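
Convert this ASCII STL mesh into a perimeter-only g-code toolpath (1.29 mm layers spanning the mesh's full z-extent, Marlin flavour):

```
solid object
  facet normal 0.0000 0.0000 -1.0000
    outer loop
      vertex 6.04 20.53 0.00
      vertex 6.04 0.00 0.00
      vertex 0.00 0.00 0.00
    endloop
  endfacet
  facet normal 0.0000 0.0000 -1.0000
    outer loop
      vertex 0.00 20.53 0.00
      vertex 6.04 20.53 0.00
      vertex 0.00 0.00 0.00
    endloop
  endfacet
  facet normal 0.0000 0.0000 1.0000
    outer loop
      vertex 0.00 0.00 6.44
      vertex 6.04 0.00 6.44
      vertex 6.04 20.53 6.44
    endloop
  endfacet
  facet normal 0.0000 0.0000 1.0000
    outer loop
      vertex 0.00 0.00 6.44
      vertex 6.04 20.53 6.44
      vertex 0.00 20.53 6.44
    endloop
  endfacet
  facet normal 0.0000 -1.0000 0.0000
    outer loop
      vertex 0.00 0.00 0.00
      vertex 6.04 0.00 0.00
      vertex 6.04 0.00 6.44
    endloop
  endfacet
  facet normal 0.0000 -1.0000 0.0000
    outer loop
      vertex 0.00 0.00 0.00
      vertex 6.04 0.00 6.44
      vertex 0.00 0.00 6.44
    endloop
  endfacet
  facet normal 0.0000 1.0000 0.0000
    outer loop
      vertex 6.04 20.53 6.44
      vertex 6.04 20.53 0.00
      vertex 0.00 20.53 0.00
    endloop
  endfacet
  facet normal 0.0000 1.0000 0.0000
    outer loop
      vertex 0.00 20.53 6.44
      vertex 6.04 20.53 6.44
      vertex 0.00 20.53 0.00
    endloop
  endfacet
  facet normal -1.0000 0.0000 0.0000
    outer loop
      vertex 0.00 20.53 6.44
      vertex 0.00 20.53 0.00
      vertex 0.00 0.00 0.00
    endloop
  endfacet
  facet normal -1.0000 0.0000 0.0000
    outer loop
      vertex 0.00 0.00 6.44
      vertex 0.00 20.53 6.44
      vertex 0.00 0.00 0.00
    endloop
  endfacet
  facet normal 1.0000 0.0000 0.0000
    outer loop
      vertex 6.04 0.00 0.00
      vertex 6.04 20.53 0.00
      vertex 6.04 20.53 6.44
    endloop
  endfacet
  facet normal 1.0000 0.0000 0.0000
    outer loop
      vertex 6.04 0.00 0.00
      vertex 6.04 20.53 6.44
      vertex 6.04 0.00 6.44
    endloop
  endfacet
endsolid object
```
; perimeter-only toolpath
G21 ; units = mm
G90 ; absolute positioning
G28 ; home
; layer 1
G0 Z1.29
G0 X0.00 Y0.00
G1 X6.04 Y0.00
G1 X6.04 Y20.53
G1 X0.00 Y20.53
G1 X0.00 Y0.00
; layer 2
G0 Z2.58
G0 X0.00 Y0.00
G1 X6.04 Y0.00
G1 X6.04 Y20.53
G1 X0.00 Y20.53
G1 X0.00 Y0.00
; layer 3
G0 Z3.86
G0 X0.00 Y0.00
G1 X6.04 Y0.00
G1 X6.04 Y20.53
G1 X0.00 Y20.53
G1 X0.00 Y0.00
; layer 4
G0 Z5.15
G0 X0.00 Y0.00
G1 X6.04 Y0.00
G1 X6.04 Y20.53
G1 X0.00 Y20.53
G1 X0.00 Y0.00
; layer 5
G0 Z6.44
G0 X0.00 Y0.00
G1 X6.04 Y0.00
G1 X6.04 Y20.53
G1 X0.00 Y20.53
G1 X0.00 Y0.00
M2 ; end

The solid is a rectangular box, roughly 6.04 × 20.5 mm footprint and 6.44 mm tall. Slicing at Δz = 1.29 mm — 5 equal slices spanning the solid's height, so layer i sits at z = i·h/5 — gives 5 non-empty perimeters. Each is a 4-segment closed polygon; G0 lifts to the layer z and rapids to the start vertex, then G1 traces the edges.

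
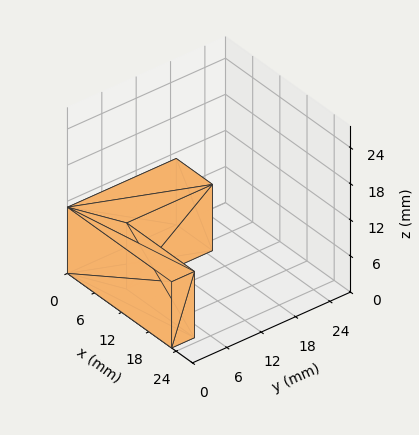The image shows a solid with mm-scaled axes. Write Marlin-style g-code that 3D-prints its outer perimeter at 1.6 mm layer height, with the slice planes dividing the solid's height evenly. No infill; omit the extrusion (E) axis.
Reading the render: the shape is an L-shaped prism: outer 23 × 19 mm, arm thicknesses ≈ 4 mm (horizontal) and 8 mm (vertical), extruded 11 mm in z (dimensions read to the nearest mm from the axis ticks). For the g-code, the solid's height is divided into equal slices at the stated Δz and each level perimeter traced with G1 moves after a G0 lift.

; perimeter-only toolpath
G21 ; units = mm
G90 ; absolute positioning
G28 ; home
; layer 1
G0 Z1.6
G0 X0.0 Y0.0
G1 X23.0 Y0.0
G1 X23.0 Y4.0
G1 X8.0 Y4.0
G1 X8.0 Y19.0
G1 X0.0 Y19.0
G1 X0.0 Y0.0
; layer 2
G0 Z3.1
G0 X0.0 Y0.0
G1 X23.0 Y0.0
G1 X23.0 Y4.0
G1 X8.0 Y4.0
G1 X8.0 Y19.0
G1 X0.0 Y19.0
G1 X0.0 Y0.0
; layer 3
G0 Z4.7
G0 X0.0 Y0.0
G1 X23.0 Y0.0
G1 X23.0 Y4.0
G1 X8.0 Y4.0
G1 X8.0 Y19.0
G1 X0.0 Y19.0
G1 X0.0 Y0.0
; layer 4
G0 Z6.3
G0 X0.0 Y0.0
G1 X23.0 Y0.0
G1 X23.0 Y4.0
G1 X8.0 Y4.0
G1 X8.0 Y19.0
G1 X0.0 Y19.0
G1 X0.0 Y0.0
; layer 5
G0 Z7.9
G0 X0.0 Y0.0
G1 X23.0 Y0.0
G1 X23.0 Y4.0
G1 X8.0 Y4.0
G1 X8.0 Y19.0
G1 X0.0 Y19.0
G1 X0.0 Y0.0
; layer 6
G0 Z9.4
G0 X0.0 Y0.0
G1 X23.0 Y0.0
G1 X23.0 Y4.0
G1 X8.0 Y4.0
G1 X8.0 Y19.0
G1 X0.0 Y19.0
G1 X0.0 Y0.0
; layer 7
G0 Z11.0
G0 X0.0 Y0.0
G1 X23.0 Y0.0
G1 X23.0 Y4.0
G1 X8.0 Y4.0
G1 X8.0 Y19.0
G1 X0.0 Y19.0
G1 X0.0 Y0.0
M2 ; end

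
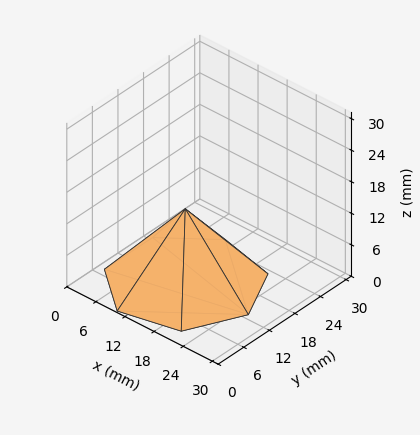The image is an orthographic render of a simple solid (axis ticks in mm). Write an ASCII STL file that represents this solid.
Reading the render: the shape is a regular 7-sided pyramid, base circumscribed radius ≈ 13 mm, apex at z ≈ 14 mm (dimensions read to the nearest mm from the axis ticks). For the STL, each face is triangulated and given an outward normal.

solid part
  facet normal 0.0000 0.0000 -1.0000
    outer loop
      vertex 10.107 25.674 0.000
      vertex 21.105 23.164 0.000
      vertex 26.000 13.000 0.000
    endloop
  endfacet
  facet normal 0.0000 0.0000 -1.0000
    outer loop
      vertex 1.287 18.640 0.000
      vertex 10.107 25.674 0.000
      vertex 26.000 13.000 0.000
    endloop
  endfacet
  facet normal 0.0000 0.0000 -1.0000
    outer loop
      vertex 1.287 7.360 0.000
      vertex 1.287 18.640 0.000
      vertex 26.000 13.000 0.000
    endloop
  endfacet
  facet normal 0.0000 0.0000 -1.0000
    outer loop
      vertex 10.107 0.326 0.000
      vertex 1.287 7.360 0.000
      vertex 26.000 13.000 0.000
    endloop
  endfacet
  facet normal 0.0000 0.0000 -1.0000
    outer loop
      vertex 21.105 2.836 0.000
      vertex 10.107 0.326 0.000
      vertex 26.000 13.000 0.000
    endloop
  endfacet
  facet normal 0.6910 0.3328 0.6417
    outer loop
      vertex 26.000 13.000 0.000
      vertex 21.105 23.164 0.000
      vertex 13.000 13.000 14.000
    endloop
  endfacet
  facet normal 0.1707 0.7478 0.6417
    outer loop
      vertex 21.105 23.164 0.000
      vertex 10.107 25.674 0.000
      vertex 13.000 13.000 14.000
    endloop
  endfacet
  facet normal -0.4782 0.5996 0.6417
    outer loop
      vertex 10.107 25.674 0.000
      vertex 1.287 18.640 0.000
      vertex 13.000 13.000 14.000
    endloop
  endfacet
  facet normal -0.7670 0.0000 0.6417
    outer loop
      vertex 1.287 18.640 0.000
      vertex 1.287 7.360 0.000
      vertex 13.000 13.000 14.000
    endloop
  endfacet
  facet normal -0.4782 -0.5996 0.6417
    outer loop
      vertex 1.287 7.360 0.000
      vertex 10.107 0.326 0.000
      vertex 13.000 13.000 14.000
    endloop
  endfacet
  facet normal 0.1707 -0.7478 0.6417
    outer loop
      vertex 10.107 0.326 0.000
      vertex 21.105 2.836 0.000
      vertex 13.000 13.000 14.000
    endloop
  endfacet
  facet normal 0.6910 -0.3328 0.6417
    outer loop
      vertex 21.105 2.836 0.000
      vertex 26.000 13.000 0.000
      vertex 13.000 13.000 14.000
    endloop
  endfacet
endsolid part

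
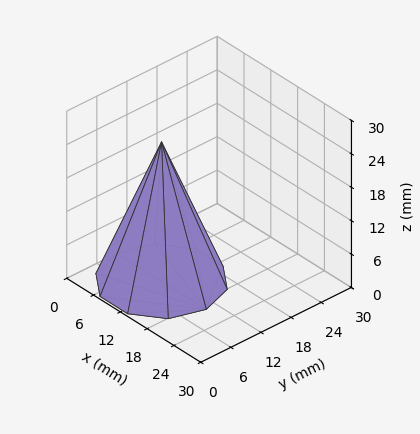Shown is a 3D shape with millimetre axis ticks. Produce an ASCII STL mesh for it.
Reading the render: the shape is a regular 10-sided pyramid, base circumscribed radius ≈ 10 mm, apex at z ≈ 25 mm (dimensions read to the nearest mm from the axis ticks). For the STL, each face is triangulated and given an outward normal.

solid part
  facet normal 0.0000 0.0000 -1.0000
    outer loop
      vertex 13.09 19.51 0.00
      vertex 18.09 15.88 0.00
      vertex 20.00 10.00 0.00
    endloop
  endfacet
  facet normal 0.0000 0.0000 -1.0000
    outer loop
      vertex 6.91 19.51 0.00
      vertex 13.09 19.51 0.00
      vertex 20.00 10.00 0.00
    endloop
  endfacet
  facet normal 0.0000 0.0000 -1.0000
    outer loop
      vertex 1.91 15.88 0.00
      vertex 6.91 19.51 0.00
      vertex 20.00 10.00 0.00
    endloop
  endfacet
  facet normal 0.0000 0.0000 -1.0000
    outer loop
      vertex 0.00 10.00 0.00
      vertex 1.91 15.88 0.00
      vertex 20.00 10.00 0.00
    endloop
  endfacet
  facet normal 0.0000 0.0000 -1.0000
    outer loop
      vertex 1.91 4.12 0.00
      vertex 0.00 10.00 0.00
      vertex 20.00 10.00 0.00
    endloop
  endfacet
  facet normal 0.0000 0.0000 -1.0000
    outer loop
      vertex 6.91 0.49 0.00
      vertex 1.91 4.12 0.00
      vertex 20.00 10.00 0.00
    endloop
  endfacet
  facet normal 0.0000 0.0000 -1.0000
    outer loop
      vertex 13.09 0.49 0.00
      vertex 6.91 0.49 0.00
      vertex 20.00 10.00 0.00
    endloop
  endfacet
  facet normal 0.0000 0.0000 -1.0000
    outer loop
      vertex 18.09 4.12 0.00
      vertex 13.09 0.49 0.00
      vertex 20.00 10.00 0.00
    endloop
  endfacet
  facet normal 0.8889 0.2888 0.3556
    outer loop
      vertex 20.00 10.00 0.00
      vertex 18.09 15.88 0.00
      vertex 10.00 10.00 25.00
    endloop
  endfacet
  facet normal 0.5491 0.7563 0.3556
    outer loop
      vertex 18.09 15.88 0.00
      vertex 13.09 19.51 0.00
      vertex 10.00 10.00 25.00
    endloop
  endfacet
  facet normal 0.0000 0.9347 0.3555
    outer loop
      vertex 13.09 19.51 0.00
      vertex 6.91 19.51 0.00
      vertex 10.00 10.00 25.00
    endloop
  endfacet
  facet normal -0.5491 0.7563 0.3556
    outer loop
      vertex 6.91 19.51 0.00
      vertex 1.91 15.88 0.00
      vertex 10.00 10.00 25.00
    endloop
  endfacet
  facet normal -0.8889 0.2888 0.3556
    outer loop
      vertex 1.91 15.88 0.00
      vertex 0.00 10.00 0.00
      vertex 10.00 10.00 25.00
    endloop
  endfacet
  facet normal -0.8889 -0.2888 0.3556
    outer loop
      vertex 0.00 10.00 0.00
      vertex 1.91 4.12 0.00
      vertex 10.00 10.00 25.00
    endloop
  endfacet
  facet normal -0.5491 -0.7563 0.3556
    outer loop
      vertex 1.91 4.12 0.00
      vertex 6.91 0.49 0.00
      vertex 10.00 10.00 25.00
    endloop
  endfacet
  facet normal 0.0000 -0.9347 0.3555
    outer loop
      vertex 6.91 0.49 0.00
      vertex 13.09 0.49 0.00
      vertex 10.00 10.00 25.00
    endloop
  endfacet
  facet normal 0.5491 -0.7563 0.3556
    outer loop
      vertex 13.09 0.49 0.00
      vertex 18.09 4.12 0.00
      vertex 10.00 10.00 25.00
    endloop
  endfacet
  facet normal 0.8889 -0.2888 0.3556
    outer loop
      vertex 18.09 4.12 0.00
      vertex 20.00 10.00 0.00
      vertex 10.00 10.00 25.00
    endloop
  endfacet
endsolid part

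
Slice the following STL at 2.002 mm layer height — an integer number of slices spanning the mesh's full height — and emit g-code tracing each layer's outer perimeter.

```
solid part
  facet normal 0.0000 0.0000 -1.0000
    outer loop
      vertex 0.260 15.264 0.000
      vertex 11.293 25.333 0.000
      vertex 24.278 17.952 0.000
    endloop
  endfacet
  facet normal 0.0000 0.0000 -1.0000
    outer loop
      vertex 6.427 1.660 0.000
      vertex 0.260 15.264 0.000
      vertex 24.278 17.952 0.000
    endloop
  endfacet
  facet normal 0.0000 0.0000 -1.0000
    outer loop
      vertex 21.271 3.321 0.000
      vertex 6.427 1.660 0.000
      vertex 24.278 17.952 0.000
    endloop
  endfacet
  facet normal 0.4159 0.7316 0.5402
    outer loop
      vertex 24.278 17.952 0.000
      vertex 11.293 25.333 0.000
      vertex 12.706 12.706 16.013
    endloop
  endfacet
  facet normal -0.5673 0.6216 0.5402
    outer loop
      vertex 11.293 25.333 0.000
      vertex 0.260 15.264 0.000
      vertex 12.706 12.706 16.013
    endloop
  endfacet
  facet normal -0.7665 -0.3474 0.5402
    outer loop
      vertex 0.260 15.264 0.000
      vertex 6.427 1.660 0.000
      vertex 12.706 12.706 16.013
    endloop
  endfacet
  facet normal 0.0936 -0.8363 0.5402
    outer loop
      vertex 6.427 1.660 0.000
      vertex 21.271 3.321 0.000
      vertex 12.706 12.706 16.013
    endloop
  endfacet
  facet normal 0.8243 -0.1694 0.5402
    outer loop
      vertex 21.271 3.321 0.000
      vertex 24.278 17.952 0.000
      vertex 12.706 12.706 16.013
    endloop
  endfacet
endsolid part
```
; perimeter-only toolpath
G21 ; units = mm
G90 ; absolute positioning
G28 ; home
; layer 1
G0 Z2.002
G0 X22.831 Y17.296
G1 X11.470 Y23.755
G1 X1.816 Y14.944
G1 X7.212 Y3.041
G1 X20.200 Y4.494
G1 X22.831 Y17.296
; layer 2
G0 Z4.003
G0 X21.385 Y16.641
G1 X11.646 Y22.176
G1 X3.371 Y14.625
G1 X7.997 Y4.421
G1 X19.130 Y5.667
G1 X21.385 Y16.641
; layer 3
G0 Z6.005
G0 X19.938 Y15.985
G1 X11.823 Y20.598
G1 X4.927 Y14.305
G1 X8.782 Y5.802
G1 X18.059 Y6.840
G1 X19.938 Y15.985
; layer 4
G0 Z8.007
G0 X18.492 Y15.329
G1 X11.999 Y19.020
G1 X6.483 Y13.985
G1 X9.566 Y7.183
G1 X16.989 Y8.014
G1 X18.492 Y15.329
; layer 5
G0 Z10.008
G0 X17.046 Y14.673
G1 X12.176 Y17.441
G1 X8.039 Y13.665
G1 X10.351 Y8.564
G1 X15.918 Y9.187
G1 X17.046 Y14.673
; layer 6
G0 Z12.010
G0 X15.599 Y14.017
G1 X12.353 Y15.863
G1 X9.594 Y13.345
G1 X11.136 Y9.944
G1 X14.847 Y10.360
G1 X15.599 Y14.017
; layer 7
G0 Z14.011
G0 X14.152 Y13.362
G1 X12.529 Y14.284
G1 X11.150 Y13.026
G1 X11.921 Y11.325
G1 X13.777 Y11.533
G1 X14.152 Y13.362
M2 ; end

The solid is a regular 5-sided pyramid, base circumscribed radius ≈ 12.7 mm, apex at z ≈ 16 mm. Slicing at Δz = 2.002 mm — 8 equal slices spanning the solid's height, so layer i sits at z = i·h/8 — gives 7 non-empty perimeters. Each is a 5-segment closed polygon; G0 lifts to the layer z and rapids to the start vertex, then G1 traces the edges. The cross-section shrinks linearly with z (the slice at the apex is degenerate and omitted).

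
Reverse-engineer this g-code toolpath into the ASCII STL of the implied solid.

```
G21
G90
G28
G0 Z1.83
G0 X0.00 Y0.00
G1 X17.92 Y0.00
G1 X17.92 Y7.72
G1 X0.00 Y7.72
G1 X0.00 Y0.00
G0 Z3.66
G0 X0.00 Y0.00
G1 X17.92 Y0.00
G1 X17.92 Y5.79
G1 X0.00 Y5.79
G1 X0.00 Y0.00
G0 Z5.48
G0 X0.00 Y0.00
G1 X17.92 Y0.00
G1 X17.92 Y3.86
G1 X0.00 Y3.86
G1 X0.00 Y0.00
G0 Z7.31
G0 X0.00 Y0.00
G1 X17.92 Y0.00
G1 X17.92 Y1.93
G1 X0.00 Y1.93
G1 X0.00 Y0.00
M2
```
solid part
  facet normal 0.0000 0.0000 -1.0000
    outer loop
      vertex 17.92 9.65 0.00
      vertex 17.92 0.00 0.00
      vertex 0.00 0.00 0.00
    endloop
  endfacet
  facet normal 0.0000 0.0000 -1.0000
    outer loop
      vertex 0.00 9.65 0.00
      vertex 17.92 9.65 0.00
      vertex 0.00 0.00 0.00
    endloop
  endfacet
  facet normal 0.0000 -1.0000 0.0000
    outer loop
      vertex 0.00 0.00 0.00
      vertex 17.92 0.00 0.00
      vertex 17.92 0.00 9.14
    endloop
  endfacet
  facet normal 0.0000 -1.0000 0.0000
    outer loop
      vertex 0.00 0.00 0.00
      vertex 17.92 0.00 9.14
      vertex 0.00 0.00 9.14
    endloop
  endfacet
  facet normal 0.0000 0.6877 0.7260
    outer loop
      vertex 0.00 0.00 9.14
      vertex 17.92 0.00 9.14
      vertex 17.92 9.65 0.00
    endloop
  endfacet
  facet normal 0.0000 0.6877 0.7260
    outer loop
      vertex 0.00 0.00 9.14
      vertex 17.92 9.65 0.00
      vertex 0.00 9.65 0.00
    endloop
  endfacet
  facet normal -1.0000 0.0000 0.0000
    outer loop
      vertex 0.00 0.00 9.14
      vertex 0.00 9.65 0.00
      vertex 0.00 0.00 0.00
    endloop
  endfacet
  facet normal 1.0000 0.0000 0.0000
    outer loop
      vertex 17.92 0.00 0.00
      vertex 17.92 9.65 0.00
      vertex 17.92 0.00 9.14
    endloop
  endfacet
endsolid part

The G0 Z moves step by Δz≈1.83 mm. The G1 loops shrink linearly with z, so the solid tapers from its base footprint up to z≈9.14. Closing with a flat bottom cap and the tapered top and triangulating gives 8 facets — a wedge (ramp): 17.9 × 9.65 mm base, rising to 9.14 mm along the y=0 edge and sloping linearly to z=0 at y=9.65.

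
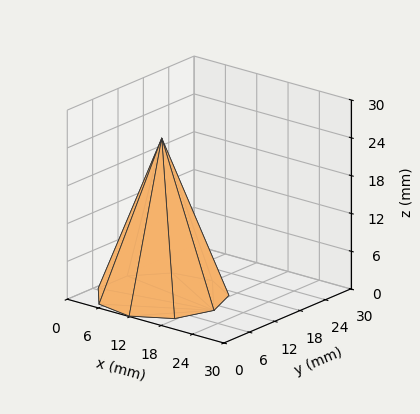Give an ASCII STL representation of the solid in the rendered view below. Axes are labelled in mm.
Reading the render: the shape is a regular 9-sided pyramid, base circumscribed radius ≈ 10 mm, apex at z ≈ 25 mm (dimensions read to the nearest mm from the axis ticks). For the STL, each face is triangulated and given an outward normal.

solid part
  facet normal 0.0000 0.0000 -1.0000
    outer loop
      vertex 11.736 19.848 0.000
      vertex 17.660 16.428 0.000
      vertex 20.000 10.000 0.000
    endloop
  endfacet
  facet normal 0.0000 0.0000 -1.0000
    outer loop
      vertex 5.000 18.660 0.000
      vertex 11.736 19.848 0.000
      vertex 20.000 10.000 0.000
    endloop
  endfacet
  facet normal 0.0000 0.0000 -1.0000
    outer loop
      vertex 0.603 13.420 0.000
      vertex 5.000 18.660 0.000
      vertex 20.000 10.000 0.000
    endloop
  endfacet
  facet normal 0.0000 0.0000 -1.0000
    outer loop
      vertex 0.603 6.580 0.000
      vertex 0.603 13.420 0.000
      vertex 20.000 10.000 0.000
    endloop
  endfacet
  facet normal 0.0000 0.0000 -1.0000
    outer loop
      vertex 5.000 1.340 0.000
      vertex 0.603 6.580 0.000
      vertex 20.000 10.000 0.000
    endloop
  endfacet
  facet normal 0.0000 0.0000 -1.0000
    outer loop
      vertex 11.736 0.152 0.000
      vertex 5.000 1.340 0.000
      vertex 20.000 10.000 0.000
    endloop
  endfacet
  facet normal 0.0000 0.0000 -1.0000
    outer loop
      vertex 17.660 3.572 0.000
      vertex 11.736 0.152 0.000
      vertex 20.000 10.000 0.000
    endloop
  endfacet
  facet normal 0.8796 0.3202 0.3518
    outer loop
      vertex 20.000 10.000 0.000
      vertex 17.660 16.428 0.000
      vertex 10.000 10.000 25.000
    endloop
  endfacet
  facet normal 0.4680 0.8107 0.3518
    outer loop
      vertex 17.660 16.428 0.000
      vertex 11.736 19.848 0.000
      vertex 10.000 10.000 25.000
    endloop
  endfacet
  facet normal -0.1626 0.9218 0.3518
    outer loop
      vertex 11.736 19.848 0.000
      vertex 5.000 18.660 0.000
      vertex 10.000 10.000 25.000
    endloop
  endfacet
  facet normal -0.7171 0.6017 0.3518
    outer loop
      vertex 5.000 18.660 0.000
      vertex 0.603 13.420 0.000
      vertex 10.000 10.000 25.000
    endloop
  endfacet
  facet normal -0.9361 0.0000 0.3518
    outer loop
      vertex 0.603 13.420 0.000
      vertex 0.603 6.580 0.000
      vertex 10.000 10.000 25.000
    endloop
  endfacet
  facet normal -0.7171 -0.6017 0.3518
    outer loop
      vertex 0.603 6.580 0.000
      vertex 5.000 1.340 0.000
      vertex 10.000 10.000 25.000
    endloop
  endfacet
  facet normal -0.1626 -0.9218 0.3518
    outer loop
      vertex 5.000 1.340 0.000
      vertex 11.736 0.152 0.000
      vertex 10.000 10.000 25.000
    endloop
  endfacet
  facet normal 0.4680 -0.8107 0.3518
    outer loop
      vertex 11.736 0.152 0.000
      vertex 17.660 3.572 0.000
      vertex 10.000 10.000 25.000
    endloop
  endfacet
  facet normal 0.8796 -0.3202 0.3518
    outer loop
      vertex 17.660 3.572 0.000
      vertex 20.000 10.000 0.000
      vertex 10.000 10.000 25.000
    endloop
  endfacet
endsolid part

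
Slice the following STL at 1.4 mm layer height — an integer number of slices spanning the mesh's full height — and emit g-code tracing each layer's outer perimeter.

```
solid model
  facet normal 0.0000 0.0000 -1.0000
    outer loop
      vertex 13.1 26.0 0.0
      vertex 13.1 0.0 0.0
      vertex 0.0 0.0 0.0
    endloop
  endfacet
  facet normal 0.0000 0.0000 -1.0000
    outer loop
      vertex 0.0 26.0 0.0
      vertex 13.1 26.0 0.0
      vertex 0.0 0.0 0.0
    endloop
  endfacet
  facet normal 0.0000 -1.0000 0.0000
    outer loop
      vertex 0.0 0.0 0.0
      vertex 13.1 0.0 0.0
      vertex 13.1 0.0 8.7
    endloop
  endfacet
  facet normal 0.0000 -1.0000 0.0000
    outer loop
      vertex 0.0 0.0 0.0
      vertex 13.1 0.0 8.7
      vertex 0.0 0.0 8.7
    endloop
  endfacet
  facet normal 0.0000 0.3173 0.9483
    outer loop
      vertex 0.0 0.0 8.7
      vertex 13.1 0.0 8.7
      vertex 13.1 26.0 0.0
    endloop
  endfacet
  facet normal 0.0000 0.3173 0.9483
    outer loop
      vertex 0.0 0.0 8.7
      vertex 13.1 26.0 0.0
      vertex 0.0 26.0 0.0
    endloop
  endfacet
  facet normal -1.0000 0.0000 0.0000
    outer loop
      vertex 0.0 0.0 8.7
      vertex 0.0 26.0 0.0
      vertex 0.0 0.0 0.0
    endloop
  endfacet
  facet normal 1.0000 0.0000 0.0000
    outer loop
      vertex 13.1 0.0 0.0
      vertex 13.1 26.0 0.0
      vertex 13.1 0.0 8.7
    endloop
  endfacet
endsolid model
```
; perimeter-only toolpath
G21 ; units = mm
G90 ; absolute positioning
G28 ; home
; layer 1
G0 Z1.4
G0 X0.0 Y0.0
G1 X13.1 Y0.0
G1 X13.1 Y21.7
G1 X0.0 Y21.7
G1 X0.0 Y0.0
; layer 2
G0 Z2.9
G0 X0.0 Y0.0
G1 X13.1 Y0.0
G1 X13.1 Y17.3
G1 X0.0 Y17.3
G1 X0.0 Y0.0
; layer 3
G0 Z4.3
G0 X0.0 Y0.0
G1 X13.1 Y0.0
G1 X13.1 Y13.0
G1 X0.0 Y13.0
G1 X0.0 Y0.0
; layer 4
G0 Z5.8
G0 X0.0 Y0.0
G1 X13.1 Y0.0
G1 X13.1 Y8.7
G1 X0.0 Y8.7
G1 X0.0 Y0.0
; layer 5
G0 Z7.2
G0 X0.0 Y0.0
G1 X13.1 Y0.0
G1 X13.1 Y4.3
G1 X0.0 Y4.3
G1 X0.0 Y0.0
M2 ; end

The solid is a wedge (ramp): 13.1 × 26 mm base, rising to 8.7 mm along the y=0 edge and sloping linearly to z=0 at y=26. Slicing at Δz = 1.4 mm — 6 equal slices spanning the solid's height, so layer i sits at z = i·h/6 — gives 5 non-empty perimeters. Each is a 4-segment closed polygon; G0 lifts to the layer z and rapids to the start vertex, then G1 traces the edges. The cross-section shrinks linearly with z (the slice at the apex is degenerate and omitted).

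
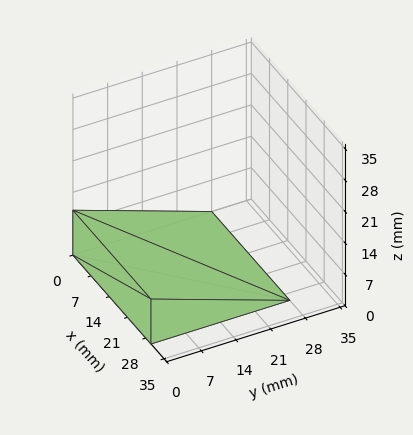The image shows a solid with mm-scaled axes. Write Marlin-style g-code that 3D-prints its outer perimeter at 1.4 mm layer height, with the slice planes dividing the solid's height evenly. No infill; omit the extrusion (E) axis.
Reading the render: the shape is a wedge (ramp): 30 × 28 mm base, rising to 10 mm along the y=0 edge and sloping linearly to z=0 at y=28 (dimensions read to the nearest mm from the axis ticks). For the g-code, the solid's height is divided into equal slices at the stated Δz and each level perimeter traced with G1 moves after a G0 lift.

; perimeter-only toolpath
G21 ; units = mm
G90 ; absolute positioning
G28 ; home
; layer 1
G0 Z1.4
G0 X0.0 Y0.0
G1 X30.0 Y0.0
G1 X30.0 Y24.0
G1 X0.0 Y24.0
G1 X0.0 Y0.0
; layer 2
G0 Z2.9
G0 X0.0 Y0.0
G1 X30.0 Y0.0
G1 X30.0 Y20.0
G1 X0.0 Y20.0
G1 X0.0 Y0.0
; layer 3
G0 Z4.3
G0 X0.0 Y0.0
G1 X30.0 Y0.0
G1 X30.0 Y16.0
G1 X0.0 Y16.0
G1 X0.0 Y0.0
; layer 4
G0 Z5.7
G0 X0.0 Y0.0
G1 X30.0 Y0.0
G1 X30.0 Y12.0
G1 X0.0 Y12.0
G1 X0.0 Y0.0
; layer 5
G0 Z7.1
G0 X0.0 Y0.0
G1 X30.0 Y0.0
G1 X30.0 Y8.0
G1 X0.0 Y8.0
G1 X0.0 Y0.0
; layer 6
G0 Z8.6
G0 X0.0 Y0.0
G1 X30.0 Y0.0
G1 X30.0 Y4.0
G1 X0.0 Y4.0
G1 X0.0 Y0.0
M2 ; end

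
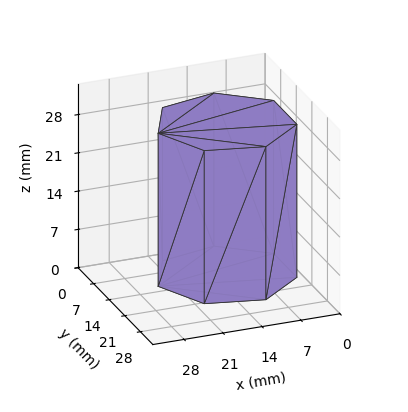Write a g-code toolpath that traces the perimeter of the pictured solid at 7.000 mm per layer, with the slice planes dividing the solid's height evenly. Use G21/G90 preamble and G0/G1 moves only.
Reading the render: the shape is a regular 7-sided prism (a cylinder approximated with 7 flat sides), circumscribed radius ≈ 12 mm, height ≈ 28 mm (dimensions read to the nearest mm from the axis ticks). For the g-code, the solid's height is divided into equal slices at the stated Δz and each level perimeter traced with G1 moves after a G0 lift.

; perimeter-only toolpath
G21 ; units = mm
G90 ; absolute positioning
G28 ; home
; layer 1
G0 Z7.000
G0 X24.000 Y12.000
G1 X19.482 Y21.382
G1 X9.330 Y23.699
G1 X1.188 Y17.207
G1 X1.188 Y6.793
G1 X9.330 Y0.301
G1 X19.482 Y2.618
G1 X24.000 Y12.000
; layer 2
G0 Z14.000
G0 X24.000 Y12.000
G1 X19.482 Y21.382
G1 X9.330 Y23.699
G1 X1.188 Y17.207
G1 X1.188 Y6.793
G1 X9.330 Y0.301
G1 X19.482 Y2.618
G1 X24.000 Y12.000
; layer 3
G0 Z21.000
G0 X24.000 Y12.000
G1 X19.482 Y21.382
G1 X9.330 Y23.699
G1 X1.188 Y17.207
G1 X1.188 Y6.793
G1 X9.330 Y0.301
G1 X19.482 Y2.618
G1 X24.000 Y12.000
; layer 4
G0 Z28.000
G0 X24.000 Y12.000
G1 X19.482 Y21.382
G1 X9.330 Y23.699
G1 X1.188 Y17.207
G1 X1.188 Y6.793
G1 X9.330 Y0.301
G1 X19.482 Y2.618
G1 X24.000 Y12.000
M2 ; end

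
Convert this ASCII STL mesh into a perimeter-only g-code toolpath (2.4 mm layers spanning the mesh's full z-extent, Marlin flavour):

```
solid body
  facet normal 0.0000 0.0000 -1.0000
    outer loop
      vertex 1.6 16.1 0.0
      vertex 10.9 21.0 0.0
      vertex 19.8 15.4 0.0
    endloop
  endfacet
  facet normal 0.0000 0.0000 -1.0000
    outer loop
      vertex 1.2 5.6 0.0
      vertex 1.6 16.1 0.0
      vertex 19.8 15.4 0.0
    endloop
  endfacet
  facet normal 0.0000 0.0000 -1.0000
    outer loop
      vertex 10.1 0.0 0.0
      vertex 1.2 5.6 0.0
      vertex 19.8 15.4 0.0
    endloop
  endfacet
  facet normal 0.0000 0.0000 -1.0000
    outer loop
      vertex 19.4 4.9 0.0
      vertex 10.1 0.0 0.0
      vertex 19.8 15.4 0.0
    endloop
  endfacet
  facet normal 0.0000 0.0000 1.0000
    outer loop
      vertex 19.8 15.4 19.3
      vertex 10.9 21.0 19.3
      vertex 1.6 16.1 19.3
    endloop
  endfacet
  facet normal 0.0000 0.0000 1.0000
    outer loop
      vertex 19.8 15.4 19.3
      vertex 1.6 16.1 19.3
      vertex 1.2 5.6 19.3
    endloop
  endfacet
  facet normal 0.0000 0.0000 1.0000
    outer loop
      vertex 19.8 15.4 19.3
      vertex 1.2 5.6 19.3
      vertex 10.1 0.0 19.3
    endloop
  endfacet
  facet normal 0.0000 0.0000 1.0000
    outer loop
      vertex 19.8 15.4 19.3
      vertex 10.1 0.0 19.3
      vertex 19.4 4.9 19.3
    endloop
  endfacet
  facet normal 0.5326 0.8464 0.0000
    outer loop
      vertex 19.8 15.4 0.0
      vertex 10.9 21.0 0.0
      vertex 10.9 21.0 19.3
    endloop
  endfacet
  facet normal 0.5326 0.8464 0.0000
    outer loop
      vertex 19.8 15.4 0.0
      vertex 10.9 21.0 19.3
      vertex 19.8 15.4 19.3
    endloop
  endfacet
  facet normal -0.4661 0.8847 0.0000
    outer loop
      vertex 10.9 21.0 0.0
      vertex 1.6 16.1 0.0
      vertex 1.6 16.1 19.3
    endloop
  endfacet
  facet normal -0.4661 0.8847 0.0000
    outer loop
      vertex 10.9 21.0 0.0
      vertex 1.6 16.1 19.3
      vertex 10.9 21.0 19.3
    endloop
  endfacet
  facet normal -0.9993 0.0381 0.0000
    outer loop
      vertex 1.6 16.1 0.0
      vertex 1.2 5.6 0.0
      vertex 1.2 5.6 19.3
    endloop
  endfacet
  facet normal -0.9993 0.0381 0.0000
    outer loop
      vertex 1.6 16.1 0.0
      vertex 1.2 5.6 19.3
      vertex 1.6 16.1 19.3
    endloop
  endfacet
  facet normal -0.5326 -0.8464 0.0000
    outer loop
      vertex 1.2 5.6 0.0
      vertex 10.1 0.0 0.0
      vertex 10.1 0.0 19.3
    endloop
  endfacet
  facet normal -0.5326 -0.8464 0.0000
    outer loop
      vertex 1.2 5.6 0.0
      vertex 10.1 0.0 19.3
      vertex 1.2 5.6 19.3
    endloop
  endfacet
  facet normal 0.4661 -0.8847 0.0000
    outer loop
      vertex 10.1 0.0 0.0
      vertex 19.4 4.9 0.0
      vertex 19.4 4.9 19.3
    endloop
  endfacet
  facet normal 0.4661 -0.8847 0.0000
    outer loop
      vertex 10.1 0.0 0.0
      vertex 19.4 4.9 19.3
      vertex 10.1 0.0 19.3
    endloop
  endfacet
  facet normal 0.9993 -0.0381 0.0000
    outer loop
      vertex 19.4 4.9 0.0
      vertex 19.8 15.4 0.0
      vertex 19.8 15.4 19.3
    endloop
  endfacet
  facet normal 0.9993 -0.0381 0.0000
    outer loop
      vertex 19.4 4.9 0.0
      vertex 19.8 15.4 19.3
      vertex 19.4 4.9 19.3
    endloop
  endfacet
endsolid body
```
; perimeter-only toolpath
G21 ; units = mm
G90 ; absolute positioning
G28 ; home
; layer 1
G0 Z2.4
G0 X19.8 Y15.4
G1 X10.9 Y21.0
G1 X1.6 Y16.1
G1 X1.2 Y5.6
G1 X10.1 Y0.0
G1 X19.4 Y4.9
G1 X19.8 Y15.4
; layer 2
G0 Z4.8
G0 X19.8 Y15.4
G1 X10.9 Y21.0
G1 X1.6 Y16.1
G1 X1.2 Y5.6
G1 X10.1 Y0.0
G1 X19.4 Y4.9
G1 X19.8 Y15.4
; layer 3
G0 Z7.2
G0 X19.8 Y15.4
G1 X10.9 Y21.0
G1 X1.6 Y16.1
G1 X1.2 Y5.6
G1 X10.1 Y0.0
G1 X19.4 Y4.9
G1 X19.8 Y15.4
; layer 4
G0 Z9.7
G0 X19.8 Y15.4
G1 X10.9 Y21.0
G1 X1.6 Y16.1
G1 X1.2 Y5.6
G1 X10.1 Y0.0
G1 X19.4 Y4.9
G1 X19.8 Y15.4
; layer 5
G0 Z12.1
G0 X19.8 Y15.4
G1 X10.9 Y21.0
G1 X1.6 Y16.1
G1 X1.2 Y5.6
G1 X10.1 Y0.0
G1 X19.4 Y4.9
G1 X19.8 Y15.4
; layer 6
G0 Z14.5
G0 X19.8 Y15.4
G1 X10.9 Y21.0
G1 X1.6 Y16.1
G1 X1.2 Y5.6
G1 X10.1 Y0.0
G1 X19.4 Y4.9
G1 X19.8 Y15.4
; layer 7
G0 Z16.9
G0 X19.8 Y15.4
G1 X10.9 Y21.0
G1 X1.6 Y16.1
G1 X1.2 Y5.6
G1 X10.1 Y0.0
G1 X19.4 Y4.9
G1 X19.8 Y15.4
; layer 8
G0 Z19.3
G0 X19.8 Y15.4
G1 X10.9 Y21.0
G1 X1.6 Y16.1
G1 X1.2 Y5.6
G1 X10.1 Y0.0
G1 X19.4 Y4.9
G1 X19.8 Y15.4
M2 ; end

The solid is a regular 6-sided prism (a cylinder approximated with 6 flat sides), circumscribed radius ≈ 10.5 mm, height ≈ 19.3 mm. Slicing at Δz = 2.4 mm — 8 equal slices spanning the solid's height, so layer i sits at z = i·h/8 — gives 8 non-empty perimeters. Each is a 6-segment closed polygon; G0 lifts to the layer z and rapids to the start vertex, then G1 traces the edges.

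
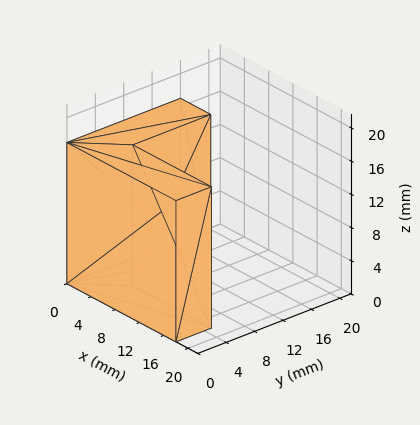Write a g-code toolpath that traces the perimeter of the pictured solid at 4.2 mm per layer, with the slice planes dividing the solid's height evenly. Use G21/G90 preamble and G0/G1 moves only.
Reading the render: the shape is an L-shaped prism: outer 18 × 16 mm, arm thicknesses ≈ 5 mm (horizontal) and 5 mm (vertical), extruded 17 mm in z (dimensions read to the nearest mm from the axis ticks). For the g-code, the solid's height is divided into equal slices at the stated Δz and each level perimeter traced with G1 moves after a G0 lift.

; perimeter-only toolpath
G21 ; units = mm
G90 ; absolute positioning
G28 ; home
; layer 1
G0 Z4.2
G0 X0.0 Y0.0
G1 X18.0 Y0.0
G1 X18.0 Y5.0
G1 X5.0 Y5.0
G1 X5.0 Y16.0
G1 X0.0 Y16.0
G1 X0.0 Y0.0
; layer 2
G0 Z8.5
G0 X0.0 Y0.0
G1 X18.0 Y0.0
G1 X18.0 Y5.0
G1 X5.0 Y5.0
G1 X5.0 Y16.0
G1 X0.0 Y16.0
G1 X0.0 Y0.0
; layer 3
G0 Z12.8
G0 X0.0 Y0.0
G1 X18.0 Y0.0
G1 X18.0 Y5.0
G1 X5.0 Y5.0
G1 X5.0 Y16.0
G1 X0.0 Y16.0
G1 X0.0 Y0.0
; layer 4
G0 Z17.0
G0 X0.0 Y0.0
G1 X18.0 Y0.0
G1 X18.0 Y5.0
G1 X5.0 Y5.0
G1 X5.0 Y16.0
G1 X0.0 Y16.0
G1 X0.0 Y0.0
M2 ; end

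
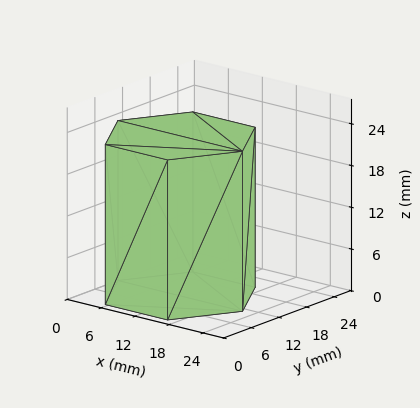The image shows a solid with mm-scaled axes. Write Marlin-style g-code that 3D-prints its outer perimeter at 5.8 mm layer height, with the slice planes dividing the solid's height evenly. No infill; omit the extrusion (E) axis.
Reading the render: the shape is a regular 6-sided prism (a cylinder approximated with 6 flat sides), circumscribed radius ≈ 11 mm, height ≈ 23 mm (dimensions read to the nearest mm from the axis ticks). For the g-code, the solid's height is divided into equal slices at the stated Δz and each level perimeter traced with G1 moves after a G0 lift.

; perimeter-only toolpath
G21 ; units = mm
G90 ; absolute positioning
G28 ; home
; layer 1
G0 Z5.8
G0 X22.0 Y11.0
G1 X16.5 Y20.5
G1 X5.5 Y20.5
G1 X0.0 Y11.0
G1 X5.5 Y1.5
G1 X16.5 Y1.5
G1 X22.0 Y11.0
; layer 2
G0 Z11.5
G0 X22.0 Y11.0
G1 X16.5 Y20.5
G1 X5.5 Y20.5
G1 X0.0 Y11.0
G1 X5.5 Y1.5
G1 X16.5 Y1.5
G1 X22.0 Y11.0
; layer 3
G0 Z17.2
G0 X22.0 Y11.0
G1 X16.5 Y20.5
G1 X5.5 Y20.5
G1 X0.0 Y11.0
G1 X5.5 Y1.5
G1 X16.5 Y1.5
G1 X22.0 Y11.0
; layer 4
G0 Z23.0
G0 X22.0 Y11.0
G1 X16.5 Y20.5
G1 X5.5 Y20.5
G1 X0.0 Y11.0
G1 X5.5 Y1.5
G1 X16.5 Y1.5
G1 X22.0 Y11.0
M2 ; end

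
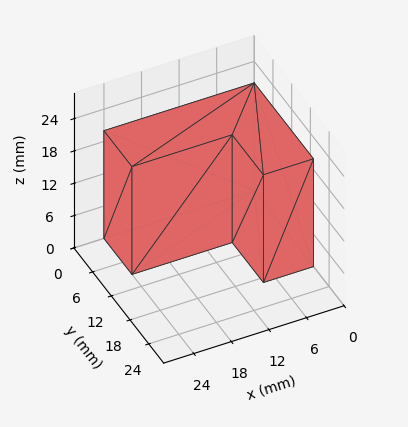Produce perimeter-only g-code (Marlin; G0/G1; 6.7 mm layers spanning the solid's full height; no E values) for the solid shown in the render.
Reading the render: the shape is an L-shaped prism: outer 24 × 19 mm, arm thicknesses ≈ 9 mm (horizontal) and 8 mm (vertical), extruded 20 mm in z (dimensions read to the nearest mm from the axis ticks). For the g-code, the solid's height is divided into equal slices at the stated Δz and each level perimeter traced with G1 moves after a G0 lift.

; perimeter-only toolpath
G21 ; units = mm
G90 ; absolute positioning
G28 ; home
; layer 1
G0 Z6.7
G0 X0.0 Y0.0
G1 X24.0 Y0.0
G1 X24.0 Y9.0
G1 X8.0 Y9.0
G1 X8.0 Y19.0
G1 X0.0 Y19.0
G1 X0.0 Y0.0
; layer 2
G0 Z13.3
G0 X0.0 Y0.0
G1 X24.0 Y0.0
G1 X24.0 Y9.0
G1 X8.0 Y9.0
G1 X8.0 Y19.0
G1 X0.0 Y19.0
G1 X0.0 Y0.0
; layer 3
G0 Z20.0
G0 X0.0 Y0.0
G1 X24.0 Y0.0
G1 X24.0 Y9.0
G1 X8.0 Y9.0
G1 X8.0 Y19.0
G1 X0.0 Y19.0
G1 X0.0 Y0.0
M2 ; end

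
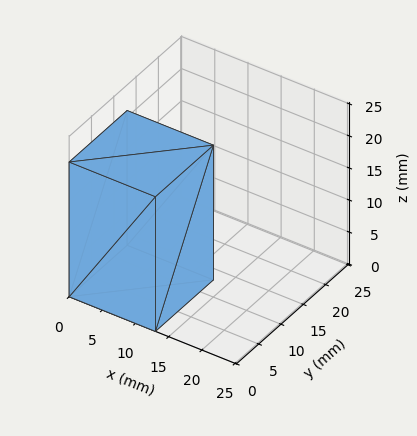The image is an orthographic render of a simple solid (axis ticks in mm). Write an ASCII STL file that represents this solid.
Reading the render: the shape is a rectangular box, roughly 13 × 13 mm footprint and 21 mm tall (dimensions read to the nearest mm from the axis ticks). For the STL, each face is triangulated and given an outward normal.

solid part
  facet normal 0.0000 0.0000 -1.0000
    outer loop
      vertex 13.000 13.000 0.000
      vertex 13.000 0.000 0.000
      vertex 0.000 0.000 0.000
    endloop
  endfacet
  facet normal 0.0000 0.0000 -1.0000
    outer loop
      vertex 0.000 13.000 0.000
      vertex 13.000 13.000 0.000
      vertex 0.000 0.000 0.000
    endloop
  endfacet
  facet normal 0.0000 0.0000 1.0000
    outer loop
      vertex 0.000 0.000 21.000
      vertex 13.000 0.000 21.000
      vertex 13.000 13.000 21.000
    endloop
  endfacet
  facet normal 0.0000 0.0000 1.0000
    outer loop
      vertex 0.000 0.000 21.000
      vertex 13.000 13.000 21.000
      vertex 0.000 13.000 21.000
    endloop
  endfacet
  facet normal 0.0000 -1.0000 0.0000
    outer loop
      vertex 0.000 0.000 0.000
      vertex 13.000 0.000 0.000
      vertex 13.000 0.000 21.000
    endloop
  endfacet
  facet normal 0.0000 -1.0000 0.0000
    outer loop
      vertex 0.000 0.000 0.000
      vertex 13.000 0.000 21.000
      vertex 0.000 0.000 21.000
    endloop
  endfacet
  facet normal 0.0000 1.0000 0.0000
    outer loop
      vertex 13.000 13.000 21.000
      vertex 13.000 13.000 0.000
      vertex 0.000 13.000 0.000
    endloop
  endfacet
  facet normal 0.0000 1.0000 0.0000
    outer loop
      vertex 0.000 13.000 21.000
      vertex 13.000 13.000 21.000
      vertex 0.000 13.000 0.000
    endloop
  endfacet
  facet normal -1.0000 0.0000 0.0000
    outer loop
      vertex 0.000 13.000 21.000
      vertex 0.000 13.000 0.000
      vertex 0.000 0.000 0.000
    endloop
  endfacet
  facet normal -1.0000 0.0000 0.0000
    outer loop
      vertex 0.000 0.000 21.000
      vertex 0.000 13.000 21.000
      vertex 0.000 0.000 0.000
    endloop
  endfacet
  facet normal 1.0000 0.0000 0.0000
    outer loop
      vertex 13.000 0.000 0.000
      vertex 13.000 13.000 0.000
      vertex 13.000 13.000 21.000
    endloop
  endfacet
  facet normal 1.0000 0.0000 0.0000
    outer loop
      vertex 13.000 0.000 0.000
      vertex 13.000 13.000 21.000
      vertex 13.000 0.000 21.000
    endloop
  endfacet
endsolid part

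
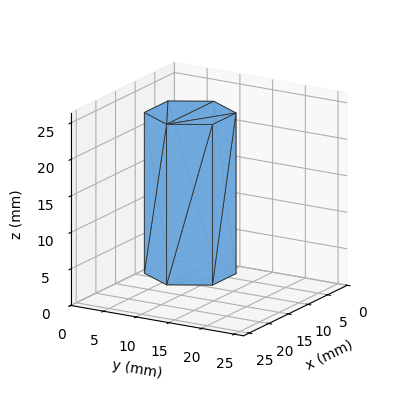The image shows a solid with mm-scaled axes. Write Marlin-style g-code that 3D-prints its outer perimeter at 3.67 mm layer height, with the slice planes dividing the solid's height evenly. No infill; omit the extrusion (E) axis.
Reading the render: the shape is a regular 6-sided prism (a cylinder approximated with 6 flat sides), circumscribed radius ≈ 6 mm, height ≈ 22 mm (dimensions read to the nearest mm from the axis ticks). For the g-code, the solid's height is divided into equal slices at the stated Δz and each level perimeter traced with G1 moves after a G0 lift.

; perimeter-only toolpath
G21 ; units = mm
G90 ; absolute positioning
G28 ; home
; layer 1
G0 Z3.67
G0 X12.00 Y6.00
G1 X9.00 Y11.20
G1 X3.00 Y11.20
G1 X0.00 Y6.00
G1 X3.00 Y0.80
G1 X9.00 Y0.80
G1 X12.00 Y6.00
; layer 2
G0 Z7.33
G0 X12.00 Y6.00
G1 X9.00 Y11.20
G1 X3.00 Y11.20
G1 X0.00 Y6.00
G1 X3.00 Y0.80
G1 X9.00 Y0.80
G1 X12.00 Y6.00
; layer 3
G0 Z11.00
G0 X12.00 Y6.00
G1 X9.00 Y11.20
G1 X3.00 Y11.20
G1 X0.00 Y6.00
G1 X3.00 Y0.80
G1 X9.00 Y0.80
G1 X12.00 Y6.00
; layer 4
G0 Z14.67
G0 X12.00 Y6.00
G1 X9.00 Y11.20
G1 X3.00 Y11.20
G1 X0.00 Y6.00
G1 X3.00 Y0.80
G1 X9.00 Y0.80
G1 X12.00 Y6.00
; layer 5
G0 Z18.33
G0 X12.00 Y6.00
G1 X9.00 Y11.20
G1 X3.00 Y11.20
G1 X0.00 Y6.00
G1 X3.00 Y0.80
G1 X9.00 Y0.80
G1 X12.00 Y6.00
; layer 6
G0 Z22.00
G0 X12.00 Y6.00
G1 X9.00 Y11.20
G1 X3.00 Y11.20
G1 X0.00 Y6.00
G1 X3.00 Y0.80
G1 X9.00 Y0.80
G1 X12.00 Y6.00
M2 ; end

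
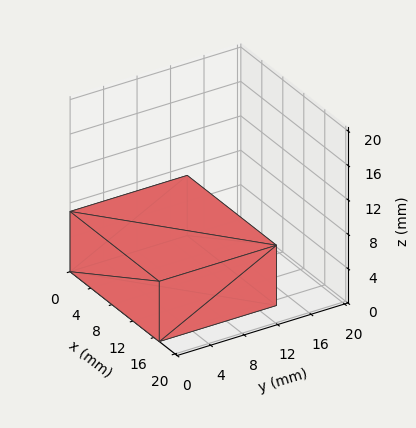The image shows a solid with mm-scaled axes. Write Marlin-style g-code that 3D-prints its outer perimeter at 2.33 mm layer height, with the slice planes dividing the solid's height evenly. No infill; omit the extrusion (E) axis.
Reading the render: the shape is a rectangular box, roughly 17 × 14 mm footprint and 7 mm tall (dimensions read to the nearest mm from the axis ticks). For the g-code, the solid's height is divided into equal slices at the stated Δz and each level perimeter traced with G1 moves after a G0 lift.

; perimeter-only toolpath
G21 ; units = mm
G90 ; absolute positioning
G28 ; home
; layer 1
G0 Z2.33
G0 X0.00 Y0.00
G1 X17.00 Y0.00
G1 X17.00 Y14.00
G1 X0.00 Y14.00
G1 X0.00 Y0.00
; layer 2
G0 Z4.67
G0 X0.00 Y0.00
G1 X17.00 Y0.00
G1 X17.00 Y14.00
G1 X0.00 Y14.00
G1 X0.00 Y0.00
; layer 3
G0 Z7.00
G0 X0.00 Y0.00
G1 X17.00 Y0.00
G1 X17.00 Y14.00
G1 X0.00 Y14.00
G1 X0.00 Y0.00
M2 ; end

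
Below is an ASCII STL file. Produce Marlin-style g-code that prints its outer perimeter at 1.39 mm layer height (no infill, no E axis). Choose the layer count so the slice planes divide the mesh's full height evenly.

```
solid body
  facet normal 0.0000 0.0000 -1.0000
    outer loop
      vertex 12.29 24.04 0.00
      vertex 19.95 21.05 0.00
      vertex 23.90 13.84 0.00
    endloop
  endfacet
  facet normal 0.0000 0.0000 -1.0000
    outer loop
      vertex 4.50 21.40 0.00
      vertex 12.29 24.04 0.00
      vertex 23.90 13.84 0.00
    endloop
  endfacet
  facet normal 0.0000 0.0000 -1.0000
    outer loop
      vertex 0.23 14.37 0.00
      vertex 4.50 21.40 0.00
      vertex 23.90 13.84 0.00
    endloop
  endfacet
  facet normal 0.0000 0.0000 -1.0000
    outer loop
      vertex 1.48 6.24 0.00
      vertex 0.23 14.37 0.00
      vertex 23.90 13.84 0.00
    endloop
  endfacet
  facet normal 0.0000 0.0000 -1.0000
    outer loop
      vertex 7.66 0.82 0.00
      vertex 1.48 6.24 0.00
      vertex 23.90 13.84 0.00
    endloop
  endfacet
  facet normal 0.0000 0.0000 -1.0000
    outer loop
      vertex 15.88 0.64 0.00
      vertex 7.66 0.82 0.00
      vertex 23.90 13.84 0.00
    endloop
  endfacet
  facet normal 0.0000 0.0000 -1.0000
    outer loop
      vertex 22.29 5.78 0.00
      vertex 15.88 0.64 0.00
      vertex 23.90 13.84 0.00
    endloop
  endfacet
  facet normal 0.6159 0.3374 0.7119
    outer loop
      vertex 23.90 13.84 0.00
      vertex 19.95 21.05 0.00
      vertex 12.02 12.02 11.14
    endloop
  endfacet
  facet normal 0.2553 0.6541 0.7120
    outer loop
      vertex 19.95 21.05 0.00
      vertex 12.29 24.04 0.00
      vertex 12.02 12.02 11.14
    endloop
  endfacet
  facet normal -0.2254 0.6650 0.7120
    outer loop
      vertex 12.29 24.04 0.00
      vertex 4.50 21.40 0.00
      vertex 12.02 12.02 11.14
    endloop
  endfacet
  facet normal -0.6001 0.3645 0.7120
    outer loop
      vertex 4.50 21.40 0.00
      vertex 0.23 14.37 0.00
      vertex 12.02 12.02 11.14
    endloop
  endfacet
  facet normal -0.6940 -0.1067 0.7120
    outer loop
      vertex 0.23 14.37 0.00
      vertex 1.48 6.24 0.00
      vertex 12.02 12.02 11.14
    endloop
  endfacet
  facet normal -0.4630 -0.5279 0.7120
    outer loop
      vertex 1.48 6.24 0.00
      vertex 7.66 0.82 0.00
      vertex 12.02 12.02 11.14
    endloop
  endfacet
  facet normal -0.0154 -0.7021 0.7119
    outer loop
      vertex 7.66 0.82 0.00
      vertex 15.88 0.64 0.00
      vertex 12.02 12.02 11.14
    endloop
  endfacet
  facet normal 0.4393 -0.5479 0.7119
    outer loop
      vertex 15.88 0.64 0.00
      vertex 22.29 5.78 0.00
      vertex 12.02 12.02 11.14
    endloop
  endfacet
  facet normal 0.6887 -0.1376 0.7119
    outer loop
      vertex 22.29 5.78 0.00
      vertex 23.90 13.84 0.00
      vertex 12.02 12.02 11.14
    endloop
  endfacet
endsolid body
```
; perimeter-only toolpath
G21 ; units = mm
G90 ; absolute positioning
G28 ; home
; layer 1
G0 Z1.39
G0 X22.41 Y13.61
G1 X18.96 Y19.92
G1 X12.26 Y22.54
G1 X5.44 Y20.23
G1 X1.70 Y14.08
G1 X2.80 Y6.96
G1 X8.21 Y2.22
G1 X15.40 Y2.06
G1 X21.01 Y6.56
G1 X22.41 Y13.61
; layer 2
G0 Z2.79
G0 X20.93 Y13.38
G1 X17.97 Y18.79
G1 X12.22 Y21.04
G1 X6.38 Y19.05
G1 X3.18 Y13.78
G1 X4.12 Y7.68
G1 X8.75 Y3.62
G1 X14.91 Y3.48
G1 X19.72 Y7.34
G1 X20.93 Y13.38
; layer 3
G0 Z4.18
G0 X19.45 Y13.16
G1 X16.98 Y17.66
G1 X12.19 Y19.53
G1 X7.32 Y17.88
G1 X4.65 Y13.49
G1 X5.43 Y8.41
G1 X9.29 Y5.02
G1 X14.43 Y4.91
G1 X18.44 Y8.12
G1 X19.45 Y13.16
; layer 4
G0 Z5.57
G0 X17.96 Y12.93
G1 X15.98 Y16.54
G1 X12.15 Y18.03
G1 X8.26 Y16.71
G1 X6.12 Y13.20
G1 X6.75 Y9.13
G1 X9.84 Y6.42
G1 X13.95 Y6.33
G1 X17.16 Y8.90
G1 X17.96 Y12.93
; layer 5
G0 Z6.96
G0 X16.47 Y12.70
G1 X14.99 Y15.41
G1 X12.12 Y16.53
G1 X9.20 Y15.54
G1 X7.60 Y12.90
G1 X8.07 Y9.85
G1 X10.38 Y7.82
G1 X13.47 Y7.75
G1 X15.87 Y9.68
G1 X16.47 Y12.70
; layer 6
G0 Z8.36
G0 X14.99 Y12.48
G1 X14.00 Y14.28
G1 X12.09 Y15.03
G1 X10.14 Y14.37
G1 X9.07 Y12.61
G1 X9.38 Y10.58
G1 X10.93 Y9.22
G1 X12.99 Y9.18
G1 X14.59 Y10.46
G1 X14.99 Y12.48
; layer 7
G0 Z9.75
G0 X13.50 Y12.25
G1 X13.01 Y13.15
G1 X12.05 Y13.52
G1 X11.08 Y13.19
G1 X10.55 Y12.31
G1 X10.70 Y11.30
G1 X11.47 Y10.62
G1 X12.50 Y10.60
G1 X13.30 Y11.24
G1 X13.50 Y12.25
M2 ; end

The solid is a regular 9-sided pyramid, base circumscribed radius ≈ 12 mm, apex at z ≈ 11.1 mm. Slicing at Δz = 1.39 mm — 8 equal slices spanning the solid's height, so layer i sits at z = i·h/8 — gives 7 non-empty perimeters. Each is a 9-segment closed polygon; G0 lifts to the layer z and rapids to the start vertex, then G1 traces the edges. The cross-section shrinks linearly with z (the slice at the apex is degenerate and omitted).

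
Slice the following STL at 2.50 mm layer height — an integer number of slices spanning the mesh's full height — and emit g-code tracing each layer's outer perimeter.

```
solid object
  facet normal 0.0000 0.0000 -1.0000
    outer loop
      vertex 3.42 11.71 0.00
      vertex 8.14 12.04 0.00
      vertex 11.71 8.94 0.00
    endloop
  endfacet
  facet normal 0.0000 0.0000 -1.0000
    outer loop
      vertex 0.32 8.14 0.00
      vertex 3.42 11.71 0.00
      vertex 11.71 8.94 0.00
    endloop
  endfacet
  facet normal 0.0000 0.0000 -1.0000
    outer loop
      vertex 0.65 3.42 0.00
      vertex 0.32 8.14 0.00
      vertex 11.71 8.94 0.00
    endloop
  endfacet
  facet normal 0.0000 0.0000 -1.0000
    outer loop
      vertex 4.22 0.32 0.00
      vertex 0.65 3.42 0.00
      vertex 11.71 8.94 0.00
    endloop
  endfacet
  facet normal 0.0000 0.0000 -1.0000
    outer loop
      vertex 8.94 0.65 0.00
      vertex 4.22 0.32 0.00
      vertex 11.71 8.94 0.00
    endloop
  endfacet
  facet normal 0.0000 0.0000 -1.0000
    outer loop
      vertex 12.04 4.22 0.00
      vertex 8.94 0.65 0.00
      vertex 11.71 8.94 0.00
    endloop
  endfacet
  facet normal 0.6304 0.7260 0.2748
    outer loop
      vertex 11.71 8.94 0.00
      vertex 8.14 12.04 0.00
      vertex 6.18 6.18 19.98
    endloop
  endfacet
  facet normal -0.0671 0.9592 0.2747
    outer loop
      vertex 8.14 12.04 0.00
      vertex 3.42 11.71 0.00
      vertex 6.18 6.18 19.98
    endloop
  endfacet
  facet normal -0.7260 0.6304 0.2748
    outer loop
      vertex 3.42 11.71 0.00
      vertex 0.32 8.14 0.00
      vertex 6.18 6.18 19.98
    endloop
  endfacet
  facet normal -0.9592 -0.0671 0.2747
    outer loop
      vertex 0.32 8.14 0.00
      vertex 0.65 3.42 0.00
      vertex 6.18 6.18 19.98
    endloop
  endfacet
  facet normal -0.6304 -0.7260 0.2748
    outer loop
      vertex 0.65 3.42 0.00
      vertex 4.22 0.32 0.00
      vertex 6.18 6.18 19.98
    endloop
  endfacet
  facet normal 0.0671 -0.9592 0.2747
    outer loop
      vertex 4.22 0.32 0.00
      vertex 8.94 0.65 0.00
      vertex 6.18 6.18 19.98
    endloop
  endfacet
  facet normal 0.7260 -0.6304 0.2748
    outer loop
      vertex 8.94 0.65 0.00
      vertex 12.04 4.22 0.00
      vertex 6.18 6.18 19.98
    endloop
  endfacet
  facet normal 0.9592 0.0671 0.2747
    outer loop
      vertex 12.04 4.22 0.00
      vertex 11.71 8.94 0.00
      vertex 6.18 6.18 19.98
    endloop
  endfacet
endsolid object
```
; perimeter-only toolpath
G21 ; units = mm
G90 ; absolute positioning
G28 ; home
; layer 1
G0 Z2.50
G0 X11.02 Y8.59
G1 X7.90 Y11.31
G1 X3.76 Y11.02
G1 X1.05 Y7.90
G1 X1.34 Y3.76
G1 X4.46 Y1.05
G1 X8.59 Y1.34
G1 X11.31 Y4.46
G1 X11.02 Y8.59
; layer 2
G0 Z5.00
G0 X10.33 Y8.25
G1 X7.65 Y10.57
G1 X4.11 Y10.33
G1 X1.78 Y7.65
G1 X2.03 Y4.11
G1 X4.71 Y1.78
G1 X8.25 Y2.03
G1 X10.57 Y4.71
G1 X10.33 Y8.25
; layer 3
G0 Z7.49
G0 X9.64 Y7.90
G1 X7.41 Y9.84
G1 X4.46 Y9.64
G1 X2.52 Y7.41
G1 X2.72 Y4.46
G1 X4.96 Y2.52
G1 X7.90 Y2.72
G1 X9.84 Y4.96
G1 X9.64 Y7.90
; layer 4
G0 Z9.99
G0 X8.95 Y7.56
G1 X7.16 Y9.11
G1 X4.80 Y8.95
G1 X3.25 Y7.16
G1 X3.42 Y4.80
G1 X5.20 Y3.25
G1 X7.56 Y3.42
G1 X9.11 Y5.20
G1 X8.95 Y7.56
; layer 5
G0 Z12.49
G0 X8.25 Y7.21
G1 X6.92 Y8.38
G1 X5.14 Y8.25
G1 X3.98 Y6.92
G1 X4.11 Y5.14
G1 X5.45 Y3.98
G1 X7.21 Y4.11
G1 X8.38 Y5.45
G1 X8.25 Y7.21
; layer 6
G0 Z14.98
G0 X7.56 Y6.87
G1 X6.67 Y7.64
G1 X5.49 Y7.56
G1 X4.71 Y6.67
G1 X4.80 Y5.49
G1 X5.69 Y4.71
G1 X6.87 Y4.80
G1 X7.64 Y5.69
G1 X7.56 Y6.87
; layer 7
G0 Z17.48
G0 X6.87 Y6.52
G1 X6.42 Y6.91
G1 X5.83 Y6.87
G1 X5.45 Y6.42
G1 X5.49 Y5.83
G1 X5.94 Y5.45
G1 X6.52 Y5.49
G1 X6.91 Y5.94
G1 X6.87 Y6.52
M2 ; end

The solid is a regular 8-sided pyramid, base circumscribed radius ≈ 6.18 mm, apex at z ≈ 20 mm. Slicing at Δz = 2.50 mm — 8 equal slices spanning the solid's height, so layer i sits at z = i·h/8 — gives 7 non-empty perimeters. Each is a 8-segment closed polygon; G0 lifts to the layer z and rapids to the start vertex, then G1 traces the edges. The cross-section shrinks linearly with z (the slice at the apex is degenerate and omitted).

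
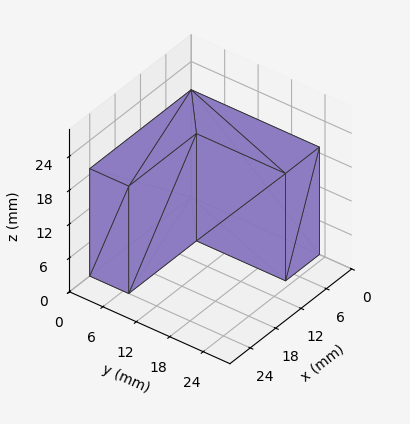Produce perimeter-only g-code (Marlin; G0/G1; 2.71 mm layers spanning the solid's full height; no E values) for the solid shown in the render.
Reading the render: the shape is an L-shaped prism: outer 24 × 23 mm, arm thicknesses ≈ 7 mm (horizontal) and 8 mm (vertical), extruded 19 mm in z (dimensions read to the nearest mm from the axis ticks). For the g-code, the solid's height is divided into equal slices at the stated Δz and each level perimeter traced with G1 moves after a G0 lift.

; perimeter-only toolpath
G21 ; units = mm
G90 ; absolute positioning
G28 ; home
; layer 1
G0 Z2.71
G0 X0.00 Y0.00
G1 X24.00 Y0.00
G1 X24.00 Y7.00
G1 X8.00 Y7.00
G1 X8.00 Y23.00
G1 X0.00 Y23.00
G1 X0.00 Y0.00
; layer 2
G0 Z5.43
G0 X0.00 Y0.00
G1 X24.00 Y0.00
G1 X24.00 Y7.00
G1 X8.00 Y7.00
G1 X8.00 Y23.00
G1 X0.00 Y23.00
G1 X0.00 Y0.00
; layer 3
G0 Z8.14
G0 X0.00 Y0.00
G1 X24.00 Y0.00
G1 X24.00 Y7.00
G1 X8.00 Y7.00
G1 X8.00 Y23.00
G1 X0.00 Y23.00
G1 X0.00 Y0.00
; layer 4
G0 Z10.86
G0 X0.00 Y0.00
G1 X24.00 Y0.00
G1 X24.00 Y7.00
G1 X8.00 Y7.00
G1 X8.00 Y23.00
G1 X0.00 Y23.00
G1 X0.00 Y0.00
; layer 5
G0 Z13.57
G0 X0.00 Y0.00
G1 X24.00 Y0.00
G1 X24.00 Y7.00
G1 X8.00 Y7.00
G1 X8.00 Y23.00
G1 X0.00 Y23.00
G1 X0.00 Y0.00
; layer 6
G0 Z16.29
G0 X0.00 Y0.00
G1 X24.00 Y0.00
G1 X24.00 Y7.00
G1 X8.00 Y7.00
G1 X8.00 Y23.00
G1 X0.00 Y23.00
G1 X0.00 Y0.00
; layer 7
G0 Z19.00
G0 X0.00 Y0.00
G1 X24.00 Y0.00
G1 X24.00 Y7.00
G1 X8.00 Y7.00
G1 X8.00 Y23.00
G1 X0.00 Y23.00
G1 X0.00 Y0.00
M2 ; end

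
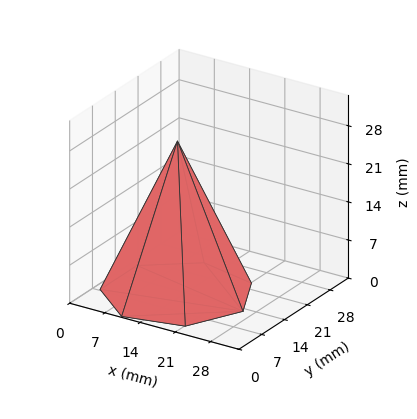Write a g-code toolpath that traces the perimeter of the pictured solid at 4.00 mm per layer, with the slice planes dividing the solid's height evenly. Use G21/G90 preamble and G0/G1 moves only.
Reading the render: the shape is a regular 7-sided pyramid, base circumscribed radius ≈ 13 mm, apex at z ≈ 28 mm (dimensions read to the nearest mm from the axis ticks). For the g-code, the solid's height is divided into equal slices at the stated Δz and each level perimeter traced with G1 moves after a G0 lift.

; perimeter-only toolpath
G21 ; units = mm
G90 ; absolute positioning
G28 ; home
; layer 1
G0 Z4.00
G0 X24.14 Y13.00
G1 X19.95 Y21.71
G1 X10.52 Y23.86
G1 X2.96 Y17.83
G1 X2.96 Y8.17
G1 X10.52 Y2.14
G1 X19.95 Y4.29
G1 X24.14 Y13.00
; layer 2
G0 Z8.00
G0 X22.29 Y13.00
G1 X18.79 Y20.26
G1 X10.94 Y22.05
G1 X4.64 Y17.03
G1 X4.64 Y8.97
G1 X10.94 Y3.95
G1 X18.79 Y5.74
G1 X22.29 Y13.00
; layer 3
G0 Z12.00
G0 X20.43 Y13.00
G1 X17.63 Y18.81
G1 X11.35 Y20.24
G1 X6.31 Y16.22
G1 X6.31 Y9.78
G1 X11.35 Y5.76
G1 X17.63 Y7.19
G1 X20.43 Y13.00
; layer 4
G0 Z16.00
G0 X18.57 Y13.00
G1 X16.48 Y17.35
G1 X11.76 Y18.43
G1 X7.98 Y15.42
G1 X7.98 Y10.58
G1 X11.76 Y7.57
G1 X16.48 Y8.65
G1 X18.57 Y13.00
; layer 5
G0 Z20.00
G0 X16.71 Y13.00
G1 X15.32 Y15.90
G1 X12.17 Y16.62
G1 X9.65 Y14.61
G1 X9.65 Y11.39
G1 X12.17 Y9.38
G1 X15.32 Y10.10
G1 X16.71 Y13.00
; layer 6
G0 Z24.00
G0 X14.86 Y13.00
G1 X14.16 Y14.45
G1 X12.59 Y14.81
G1 X11.33 Y13.81
G1 X11.33 Y12.19
G1 X12.59 Y11.19
G1 X14.16 Y11.55
G1 X14.86 Y13.00
M2 ; end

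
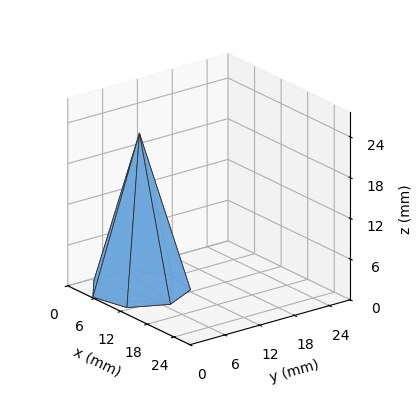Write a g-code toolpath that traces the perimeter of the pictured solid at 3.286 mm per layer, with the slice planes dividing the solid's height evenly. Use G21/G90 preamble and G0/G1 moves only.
Reading the render: the shape is a regular 7-sided pyramid, base circumscribed radius ≈ 7 mm, apex at z ≈ 23 mm (dimensions read to the nearest mm from the axis ticks). For the g-code, the solid's height is divided into equal slices at the stated Δz and each level perimeter traced with G1 moves after a G0 lift.

; perimeter-only toolpath
G21 ; units = mm
G90 ; absolute positioning
G28 ; home
; layer 1
G0 Z3.286
G0 X13.000 Y7.000
G1 X10.741 Y11.691
G1 X5.665 Y12.849
G1 X1.594 Y9.603
G1 X1.594 Y4.397
G1 X5.665 Y1.151
G1 X10.741 Y2.309
G1 X13.000 Y7.000
; layer 2
G0 Z6.571
G0 X12.000 Y7.000
G1 X10.117 Y10.909
G1 X5.887 Y11.874
G1 X2.495 Y9.169
G1 X2.495 Y4.831
G1 X5.887 Y2.126
G1 X10.117 Y3.091
G1 X12.000 Y7.000
; layer 3
G0 Z9.857
G0 X11.000 Y7.000
G1 X9.494 Y10.127
G1 X6.110 Y10.899
G1 X3.396 Y8.735
G1 X3.396 Y5.265
G1 X6.110 Y3.101
G1 X9.494 Y3.873
G1 X11.000 Y7.000
; layer 4
G0 Z13.143
G0 X10.000 Y7.000
G1 X8.870 Y9.346
G1 X6.332 Y9.925
G1 X4.297 Y8.302
G1 X4.297 Y5.698
G1 X6.332 Y4.075
G1 X8.870 Y4.654
G1 X10.000 Y7.000
; layer 5
G0 Z16.429
G0 X9.000 Y7.000
G1 X8.247 Y8.564
G1 X6.555 Y8.950
G1 X5.198 Y7.868
G1 X5.198 Y6.132
G1 X6.555 Y5.050
G1 X8.247 Y5.436
G1 X9.000 Y7.000
; layer 6
G0 Z19.714
G0 X8.000 Y7.000
G1 X7.623 Y7.782
G1 X6.777 Y7.975
G1 X6.099 Y7.434
G1 X6.099 Y6.566
G1 X6.777 Y6.025
G1 X7.623 Y6.218
G1 X8.000 Y7.000
M2 ; end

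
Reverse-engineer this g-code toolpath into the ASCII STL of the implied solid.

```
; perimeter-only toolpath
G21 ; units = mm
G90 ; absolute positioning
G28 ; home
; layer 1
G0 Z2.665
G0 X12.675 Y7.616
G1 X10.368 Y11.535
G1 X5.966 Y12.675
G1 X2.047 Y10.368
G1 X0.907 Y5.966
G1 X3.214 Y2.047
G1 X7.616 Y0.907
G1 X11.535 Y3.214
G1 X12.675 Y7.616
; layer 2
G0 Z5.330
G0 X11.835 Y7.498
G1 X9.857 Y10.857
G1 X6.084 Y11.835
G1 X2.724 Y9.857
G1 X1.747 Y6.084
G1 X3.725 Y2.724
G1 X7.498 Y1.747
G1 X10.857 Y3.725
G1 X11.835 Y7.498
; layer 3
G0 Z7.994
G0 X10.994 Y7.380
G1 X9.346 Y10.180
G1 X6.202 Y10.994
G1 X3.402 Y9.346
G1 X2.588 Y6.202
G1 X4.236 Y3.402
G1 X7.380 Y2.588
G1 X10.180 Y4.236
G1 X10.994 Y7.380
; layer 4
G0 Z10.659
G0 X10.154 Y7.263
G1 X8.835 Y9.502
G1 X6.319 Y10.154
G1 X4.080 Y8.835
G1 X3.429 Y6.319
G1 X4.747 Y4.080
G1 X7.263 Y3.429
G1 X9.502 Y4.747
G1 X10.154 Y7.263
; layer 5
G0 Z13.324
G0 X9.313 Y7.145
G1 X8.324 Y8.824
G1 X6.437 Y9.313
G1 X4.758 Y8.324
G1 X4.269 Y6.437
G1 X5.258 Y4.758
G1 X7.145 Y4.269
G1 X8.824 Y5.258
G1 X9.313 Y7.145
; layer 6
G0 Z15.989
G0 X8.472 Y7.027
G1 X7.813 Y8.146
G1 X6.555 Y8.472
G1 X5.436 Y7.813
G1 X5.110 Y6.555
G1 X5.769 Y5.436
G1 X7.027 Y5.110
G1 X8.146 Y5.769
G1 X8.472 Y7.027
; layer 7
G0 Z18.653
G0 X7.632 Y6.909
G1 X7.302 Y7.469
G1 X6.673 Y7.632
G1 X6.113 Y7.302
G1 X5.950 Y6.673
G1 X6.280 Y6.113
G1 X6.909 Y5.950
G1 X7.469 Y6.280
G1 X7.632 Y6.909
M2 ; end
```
solid part
  facet normal 0.0000 0.0000 -1.0000
    outer loop
      vertex 5.848 13.516 0.000
      vertex 10.879 12.213 0.000
      vertex 13.516 7.734 0.000
    endloop
  endfacet
  facet normal 0.0000 0.0000 -1.0000
    outer loop
      vertex 1.369 10.879 0.000
      vertex 5.848 13.516 0.000
      vertex 13.516 7.734 0.000
    endloop
  endfacet
  facet normal 0.0000 0.0000 -1.0000
    outer loop
      vertex 0.066 5.848 0.000
      vertex 1.369 10.879 0.000
      vertex 13.516 7.734 0.000
    endloop
  endfacet
  facet normal 0.0000 0.0000 -1.0000
    outer loop
      vertex 2.703 1.369 0.000
      vertex 0.066 5.848 0.000
      vertex 13.516 7.734 0.000
    endloop
  endfacet
  facet normal 0.0000 0.0000 -1.0000
    outer loop
      vertex 7.734 0.066 0.000
      vertex 2.703 1.369 0.000
      vertex 13.516 7.734 0.000
    endloop
  endfacet
  facet normal 0.0000 0.0000 -1.0000
    outer loop
      vertex 12.213 2.703 0.000
      vertex 7.734 0.066 0.000
      vertex 13.516 7.734 0.000
    endloop
  endfacet
  facet normal 0.8267 0.4867 0.2823
    outer loop
      vertex 13.516 7.734 0.000
      vertex 10.879 12.213 0.000
      vertex 6.791 6.791 21.318
    endloop
  endfacet
  facet normal 0.2405 0.9287 0.2823
    outer loop
      vertex 10.879 12.213 0.000
      vertex 5.848 13.516 0.000
      vertex 6.791 6.791 21.318
    endloop
  endfacet
  facet normal -0.4867 0.8267 0.2823
    outer loop
      vertex 5.848 13.516 0.000
      vertex 1.369 10.879 0.000
      vertex 6.791 6.791 21.318
    endloop
  endfacet
  facet normal -0.9287 0.2405 0.2823
    outer loop
      vertex 1.369 10.879 0.000
      vertex 0.066 5.848 0.000
      vertex 6.791 6.791 21.318
    endloop
  endfacet
  facet normal -0.8267 -0.4867 0.2823
    outer loop
      vertex 0.066 5.848 0.000
      vertex 2.703 1.369 0.000
      vertex 6.791 6.791 21.318
    endloop
  endfacet
  facet normal -0.2405 -0.9287 0.2823
    outer loop
      vertex 2.703 1.369 0.000
      vertex 7.734 0.066 0.000
      vertex 6.791 6.791 21.318
    endloop
  endfacet
  facet normal 0.4867 -0.8267 0.2823
    outer loop
      vertex 7.734 0.066 0.000
      vertex 12.213 2.703 0.000
      vertex 6.791 6.791 21.318
    endloop
  endfacet
  facet normal 0.9287 -0.2405 0.2823
    outer loop
      vertex 12.213 2.703 0.000
      vertex 13.516 7.734 0.000
      vertex 6.791 6.791 21.318
    endloop
  endfacet
endsolid part

The G0 Z moves step by Δz≈2.665 mm. The G1 loops shrink linearly with z, so the solid tapers from its base footprint up to z≈21.3. Closing with a flat bottom cap and the tapered top and triangulating gives 14 facets — a regular 8-sided pyramid, base circumscribed radius ≈ 6.79 mm, apex at z ≈ 21.3 mm.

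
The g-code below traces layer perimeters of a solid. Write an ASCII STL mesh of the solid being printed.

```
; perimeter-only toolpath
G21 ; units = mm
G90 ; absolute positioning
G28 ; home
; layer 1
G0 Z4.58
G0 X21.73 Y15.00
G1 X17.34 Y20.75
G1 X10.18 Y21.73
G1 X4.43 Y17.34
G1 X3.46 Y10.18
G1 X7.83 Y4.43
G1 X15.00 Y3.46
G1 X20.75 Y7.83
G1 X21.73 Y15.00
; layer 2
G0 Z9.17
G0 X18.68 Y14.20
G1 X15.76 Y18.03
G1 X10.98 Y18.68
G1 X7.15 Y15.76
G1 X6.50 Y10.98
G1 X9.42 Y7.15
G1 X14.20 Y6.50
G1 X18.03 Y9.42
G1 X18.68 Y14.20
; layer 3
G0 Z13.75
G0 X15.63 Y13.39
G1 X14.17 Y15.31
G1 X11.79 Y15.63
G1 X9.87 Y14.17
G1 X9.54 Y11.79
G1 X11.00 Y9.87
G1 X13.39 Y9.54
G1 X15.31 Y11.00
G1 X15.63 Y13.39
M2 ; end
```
solid part
  facet normal 0.0000 0.0000 -1.0000
    outer loop
      vertex 9.38 24.77 0.00
      vertex 18.93 23.47 0.00
      vertex 24.77 15.80 0.00
    endloop
  endfacet
  facet normal 0.0000 0.0000 -1.0000
    outer loop
      vertex 1.71 18.93 0.00
      vertex 9.38 24.77 0.00
      vertex 24.77 15.80 0.00
    endloop
  endfacet
  facet normal 0.0000 0.0000 -1.0000
    outer loop
      vertex 0.41 9.38 0.00
      vertex 1.71 18.93 0.00
      vertex 24.77 15.80 0.00
    endloop
  endfacet
  facet normal 0.0000 0.0000 -1.0000
    outer loop
      vertex 6.25 1.71 0.00
      vertex 0.41 9.38 0.00
      vertex 24.77 15.80 0.00
    endloop
  endfacet
  facet normal 0.0000 0.0000 -1.0000
    outer loop
      vertex 15.80 0.41 0.00
      vertex 6.25 1.71 0.00
      vertex 24.77 15.80 0.00
    endloop
  endfacet
  facet normal 0.0000 0.0000 -1.0000
    outer loop
      vertex 23.47 6.25 0.00
      vertex 15.80 0.41 0.00
      vertex 24.77 15.80 0.00
    endloop
  endfacet
  facet normal 0.6718 0.5115 0.5357
    outer loop
      vertex 24.77 15.80 0.00
      vertex 18.93 23.47 0.00
      vertex 12.59 12.59 18.34
    endloop
  endfacet
  facet normal 0.1139 0.8367 0.5357
    outer loop
      vertex 18.93 23.47 0.00
      vertex 9.38 24.77 0.00
      vertex 12.59 12.59 18.34
    endloop
  endfacet
  facet normal -0.5115 0.6718 0.5357
    outer loop
      vertex 9.38 24.77 0.00
      vertex 1.71 18.93 0.00
      vertex 12.59 12.59 18.34
    endloop
  endfacet
  facet normal -0.8367 0.1139 0.5357
    outer loop
      vertex 1.71 18.93 0.00
      vertex 0.41 9.38 0.00
      vertex 12.59 12.59 18.34
    endloop
  endfacet
  facet normal -0.6718 -0.5115 0.5357
    outer loop
      vertex 0.41 9.38 0.00
      vertex 6.25 1.71 0.00
      vertex 12.59 12.59 18.34
    endloop
  endfacet
  facet normal -0.1139 -0.8367 0.5357
    outer loop
      vertex 6.25 1.71 0.00
      vertex 15.80 0.41 0.00
      vertex 12.59 12.59 18.34
    endloop
  endfacet
  facet normal 0.5115 -0.6718 0.5357
    outer loop
      vertex 15.80 0.41 0.00
      vertex 23.47 6.25 0.00
      vertex 12.59 12.59 18.34
    endloop
  endfacet
  facet normal 0.8367 -0.1139 0.5357
    outer loop
      vertex 23.47 6.25 0.00
      vertex 24.77 15.80 0.00
      vertex 12.59 12.59 18.34
    endloop
  endfacet
endsolid part

The G0 Z moves step by Δz≈4.58 mm. The G1 loops shrink linearly with z, so the solid tapers from its base footprint up to z≈18.3. Closing with a flat bottom cap and the tapered top and triangulating gives 14 facets — a regular 8-sided pyramid, base circumscribed radius ≈ 12.6 mm, apex at z ≈ 18.3 mm.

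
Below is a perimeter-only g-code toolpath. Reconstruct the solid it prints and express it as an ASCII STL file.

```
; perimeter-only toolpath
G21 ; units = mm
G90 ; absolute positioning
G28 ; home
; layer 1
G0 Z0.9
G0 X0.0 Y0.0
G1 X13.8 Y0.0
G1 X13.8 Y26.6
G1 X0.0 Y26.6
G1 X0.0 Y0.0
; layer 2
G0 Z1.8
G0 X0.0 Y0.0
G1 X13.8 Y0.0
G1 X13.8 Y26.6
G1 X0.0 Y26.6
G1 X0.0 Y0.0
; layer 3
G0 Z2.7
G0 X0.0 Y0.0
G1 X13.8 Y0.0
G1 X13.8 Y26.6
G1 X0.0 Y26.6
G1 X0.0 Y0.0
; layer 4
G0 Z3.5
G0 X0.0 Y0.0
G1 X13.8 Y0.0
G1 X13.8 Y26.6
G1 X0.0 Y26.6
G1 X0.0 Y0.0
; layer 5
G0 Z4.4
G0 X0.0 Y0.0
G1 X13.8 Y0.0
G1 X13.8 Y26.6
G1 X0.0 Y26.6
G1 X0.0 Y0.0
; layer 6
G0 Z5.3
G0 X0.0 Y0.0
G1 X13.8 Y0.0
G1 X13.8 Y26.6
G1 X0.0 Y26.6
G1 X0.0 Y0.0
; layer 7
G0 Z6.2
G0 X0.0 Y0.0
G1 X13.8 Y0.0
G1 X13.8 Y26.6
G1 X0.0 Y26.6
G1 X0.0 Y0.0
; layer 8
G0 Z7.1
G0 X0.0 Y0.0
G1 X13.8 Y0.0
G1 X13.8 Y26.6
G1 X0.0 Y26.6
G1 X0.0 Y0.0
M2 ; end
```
solid part
  facet normal 0.0000 0.0000 -1.0000
    outer loop
      vertex 13.8 26.6 0.0
      vertex 13.8 0.0 0.0
      vertex 0.0 0.0 0.0
    endloop
  endfacet
  facet normal 0.0000 0.0000 -1.0000
    outer loop
      vertex 0.0 26.6 0.0
      vertex 13.8 26.6 0.0
      vertex 0.0 0.0 0.0
    endloop
  endfacet
  facet normal 0.0000 0.0000 1.0000
    outer loop
      vertex 0.0 0.0 7.1
      vertex 13.8 0.0 7.1
      vertex 13.8 26.6 7.1
    endloop
  endfacet
  facet normal 0.0000 0.0000 1.0000
    outer loop
      vertex 0.0 0.0 7.1
      vertex 13.8 26.6 7.1
      vertex 0.0 26.6 7.1
    endloop
  endfacet
  facet normal 0.0000 -1.0000 0.0000
    outer loop
      vertex 0.0 0.0 0.0
      vertex 13.8 0.0 0.0
      vertex 13.8 0.0 7.1
    endloop
  endfacet
  facet normal 0.0000 -1.0000 0.0000
    outer loop
      vertex 0.0 0.0 0.0
      vertex 13.8 0.0 7.1
      vertex 0.0 0.0 7.1
    endloop
  endfacet
  facet normal 0.0000 1.0000 0.0000
    outer loop
      vertex 13.8 26.6 7.1
      vertex 13.8 26.6 0.0
      vertex 0.0 26.6 0.0
    endloop
  endfacet
  facet normal 0.0000 1.0000 0.0000
    outer loop
      vertex 0.0 26.6 7.1
      vertex 13.8 26.6 7.1
      vertex 0.0 26.6 0.0
    endloop
  endfacet
  facet normal -1.0000 0.0000 0.0000
    outer loop
      vertex 0.0 26.6 7.1
      vertex 0.0 26.6 0.0
      vertex 0.0 0.0 0.0
    endloop
  endfacet
  facet normal -1.0000 0.0000 0.0000
    outer loop
      vertex 0.0 0.0 7.1
      vertex 0.0 26.6 7.1
      vertex 0.0 0.0 0.0
    endloop
  endfacet
  facet normal 1.0000 0.0000 0.0000
    outer loop
      vertex 13.8 0.0 0.0
      vertex 13.8 26.6 0.0
      vertex 13.8 26.6 7.1
    endloop
  endfacet
  facet normal 1.0000 0.0000 0.0000
    outer loop
      vertex 13.8 0.0 0.0
      vertex 13.8 26.6 7.1
      vertex 13.8 0.0 7.1
    endloop
  endfacet
endsolid part

The G0 Z moves step by Δz≈0.9 mm. Every layer's G1 loop is the same polygon, so the solid is a straight extrusion of it from z=0 to z≈7.1. Closing with flat bottom and top caps and triangulating gives 12 facets — a rectangular box, roughly 13.8 × 26.6 mm footprint and 7.1 mm tall.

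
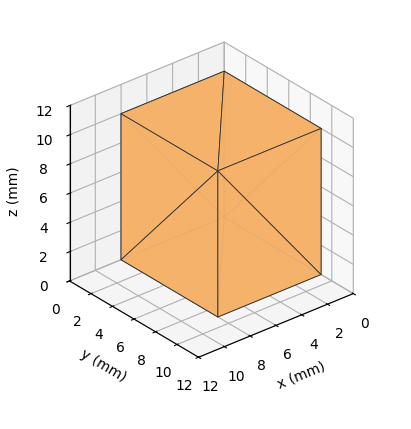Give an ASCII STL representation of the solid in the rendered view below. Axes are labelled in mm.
Reading the render: the shape is a rectangular box, roughly 8 × 9 mm footprint and 10 mm tall (dimensions read to the nearest mm from the axis ticks). For the STL, each face is triangulated and given an outward normal.

solid part
  facet normal 0.0000 0.0000 -1.0000
    outer loop
      vertex 8.0 9.0 0.0
      vertex 8.0 0.0 0.0
      vertex 0.0 0.0 0.0
    endloop
  endfacet
  facet normal 0.0000 0.0000 -1.0000
    outer loop
      vertex 0.0 9.0 0.0
      vertex 8.0 9.0 0.0
      vertex 0.0 0.0 0.0
    endloop
  endfacet
  facet normal 0.0000 0.0000 1.0000
    outer loop
      vertex 0.0 0.0 10.0
      vertex 8.0 0.0 10.0
      vertex 8.0 9.0 10.0
    endloop
  endfacet
  facet normal 0.0000 0.0000 1.0000
    outer loop
      vertex 0.0 0.0 10.0
      vertex 8.0 9.0 10.0
      vertex 0.0 9.0 10.0
    endloop
  endfacet
  facet normal 0.0000 -1.0000 0.0000
    outer loop
      vertex 0.0 0.0 0.0
      vertex 8.0 0.0 0.0
      vertex 8.0 0.0 10.0
    endloop
  endfacet
  facet normal 0.0000 -1.0000 0.0000
    outer loop
      vertex 0.0 0.0 0.0
      vertex 8.0 0.0 10.0
      vertex 0.0 0.0 10.0
    endloop
  endfacet
  facet normal 0.0000 1.0000 0.0000
    outer loop
      vertex 8.0 9.0 10.0
      vertex 8.0 9.0 0.0
      vertex 0.0 9.0 0.0
    endloop
  endfacet
  facet normal 0.0000 1.0000 0.0000
    outer loop
      vertex 0.0 9.0 10.0
      vertex 8.0 9.0 10.0
      vertex 0.0 9.0 0.0
    endloop
  endfacet
  facet normal -1.0000 0.0000 0.0000
    outer loop
      vertex 0.0 9.0 10.0
      vertex 0.0 9.0 0.0
      vertex 0.0 0.0 0.0
    endloop
  endfacet
  facet normal -1.0000 0.0000 0.0000
    outer loop
      vertex 0.0 0.0 10.0
      vertex 0.0 9.0 10.0
      vertex 0.0 0.0 0.0
    endloop
  endfacet
  facet normal 1.0000 0.0000 0.0000
    outer loop
      vertex 8.0 0.0 0.0
      vertex 8.0 9.0 0.0
      vertex 8.0 9.0 10.0
    endloop
  endfacet
  facet normal 1.0000 0.0000 0.0000
    outer loop
      vertex 8.0 0.0 0.0
      vertex 8.0 9.0 10.0
      vertex 8.0 0.0 10.0
    endloop
  endfacet
endsolid part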